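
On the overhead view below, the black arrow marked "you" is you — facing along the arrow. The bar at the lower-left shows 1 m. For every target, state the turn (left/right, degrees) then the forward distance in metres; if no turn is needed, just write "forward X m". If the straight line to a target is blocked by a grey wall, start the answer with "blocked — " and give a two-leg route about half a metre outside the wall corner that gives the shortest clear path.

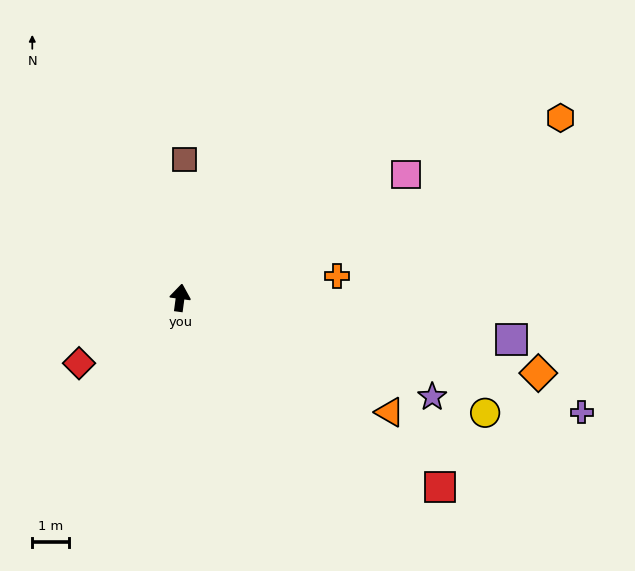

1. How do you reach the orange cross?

turn right 74°, forward 4.3 m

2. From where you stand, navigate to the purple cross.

turn right 98°, forward 11.5 m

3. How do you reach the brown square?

turn left 6°, forward 3.8 m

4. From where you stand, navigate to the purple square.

turn right 90°, forward 9.2 m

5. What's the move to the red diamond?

turn left 131°, forward 3.3 m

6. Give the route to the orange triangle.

turn right 111°, forward 6.6 m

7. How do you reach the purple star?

turn right 104°, forward 7.4 m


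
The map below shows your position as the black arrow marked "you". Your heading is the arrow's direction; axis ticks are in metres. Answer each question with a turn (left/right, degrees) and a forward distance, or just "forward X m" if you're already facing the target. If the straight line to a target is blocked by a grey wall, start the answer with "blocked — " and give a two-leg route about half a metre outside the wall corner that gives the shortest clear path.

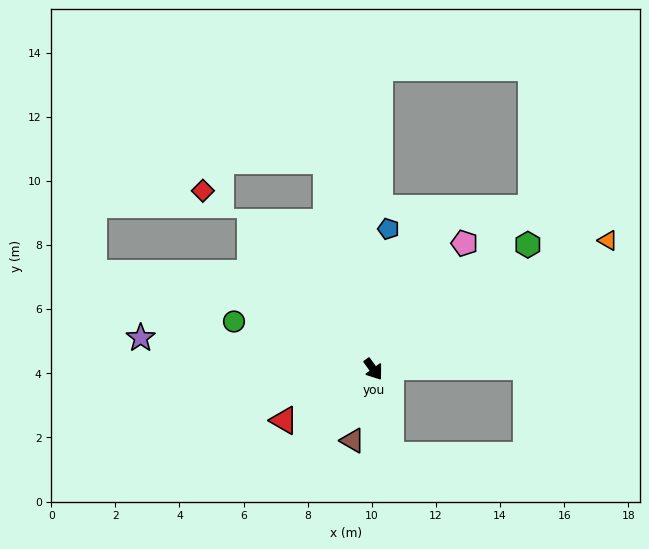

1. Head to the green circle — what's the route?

turn right 145°, forward 4.6 m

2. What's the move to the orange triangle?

turn left 83°, forward 8.3 m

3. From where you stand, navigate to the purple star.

turn right 134°, forward 7.3 m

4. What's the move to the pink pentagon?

turn left 108°, forward 4.8 m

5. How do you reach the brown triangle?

turn right 52°, forward 2.3 m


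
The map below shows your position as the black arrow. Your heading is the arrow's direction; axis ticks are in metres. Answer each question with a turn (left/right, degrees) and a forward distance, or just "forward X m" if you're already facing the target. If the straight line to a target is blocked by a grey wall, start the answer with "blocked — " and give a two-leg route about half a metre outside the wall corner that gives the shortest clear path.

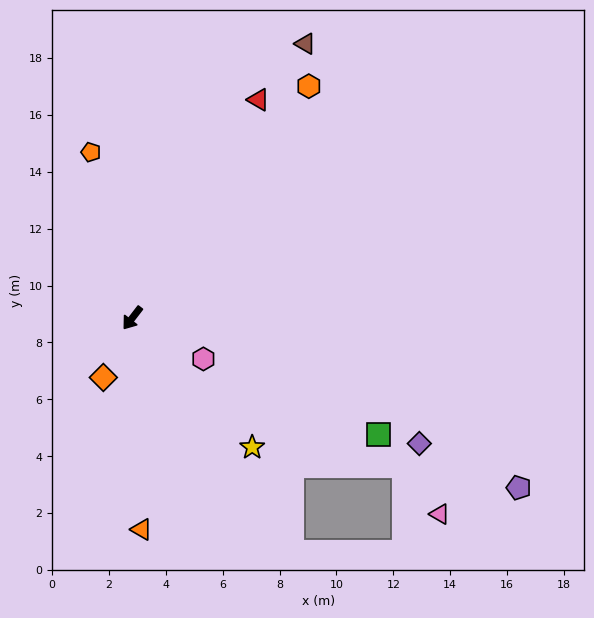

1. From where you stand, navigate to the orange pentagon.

turn right 128°, forward 6.0 m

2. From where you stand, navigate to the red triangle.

turn right 172°, forward 8.9 m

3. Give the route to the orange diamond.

turn left 12°, forward 2.3 m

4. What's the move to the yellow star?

turn left 80°, forward 6.2 m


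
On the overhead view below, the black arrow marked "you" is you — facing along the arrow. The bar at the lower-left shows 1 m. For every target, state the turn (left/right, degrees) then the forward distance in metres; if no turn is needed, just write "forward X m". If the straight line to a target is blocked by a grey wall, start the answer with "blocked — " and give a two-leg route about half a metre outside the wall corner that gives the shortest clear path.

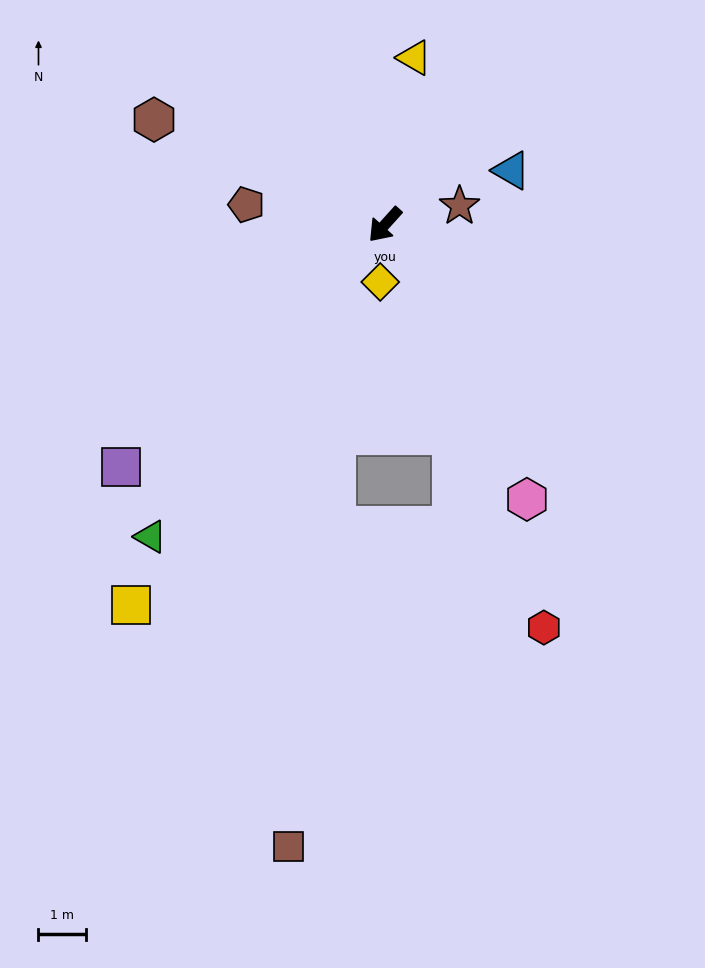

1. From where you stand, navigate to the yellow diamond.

turn left 37°, forward 1.2 m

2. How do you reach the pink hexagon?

turn left 69°, forward 6.5 m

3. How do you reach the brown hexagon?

turn right 72°, forward 5.3 m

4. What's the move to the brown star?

turn left 146°, forward 1.6 m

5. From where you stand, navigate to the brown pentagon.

turn right 56°, forward 2.9 m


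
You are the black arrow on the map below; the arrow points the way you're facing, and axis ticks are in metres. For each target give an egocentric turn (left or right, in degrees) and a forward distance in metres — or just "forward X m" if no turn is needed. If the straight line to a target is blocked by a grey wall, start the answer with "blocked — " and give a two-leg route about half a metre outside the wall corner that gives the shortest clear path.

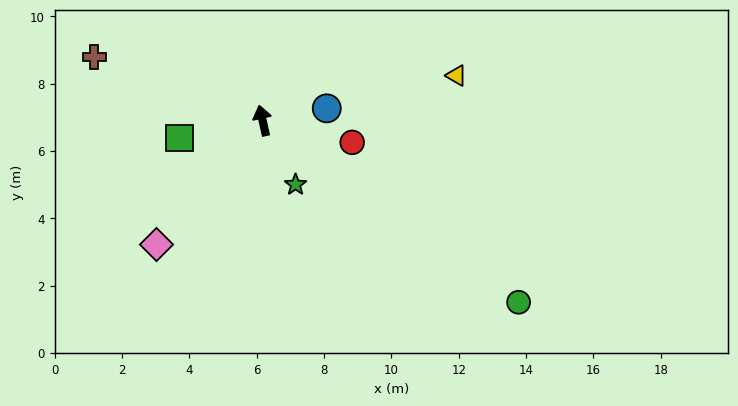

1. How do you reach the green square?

turn left 89°, forward 2.5 m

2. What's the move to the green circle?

turn right 138°, forward 9.3 m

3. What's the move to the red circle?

turn right 116°, forward 2.7 m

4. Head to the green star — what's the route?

turn right 165°, forward 2.1 m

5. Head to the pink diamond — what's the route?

turn left 127°, forward 4.8 m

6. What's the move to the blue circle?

turn right 92°, forward 1.9 m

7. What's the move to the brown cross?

turn left 57°, forward 5.3 m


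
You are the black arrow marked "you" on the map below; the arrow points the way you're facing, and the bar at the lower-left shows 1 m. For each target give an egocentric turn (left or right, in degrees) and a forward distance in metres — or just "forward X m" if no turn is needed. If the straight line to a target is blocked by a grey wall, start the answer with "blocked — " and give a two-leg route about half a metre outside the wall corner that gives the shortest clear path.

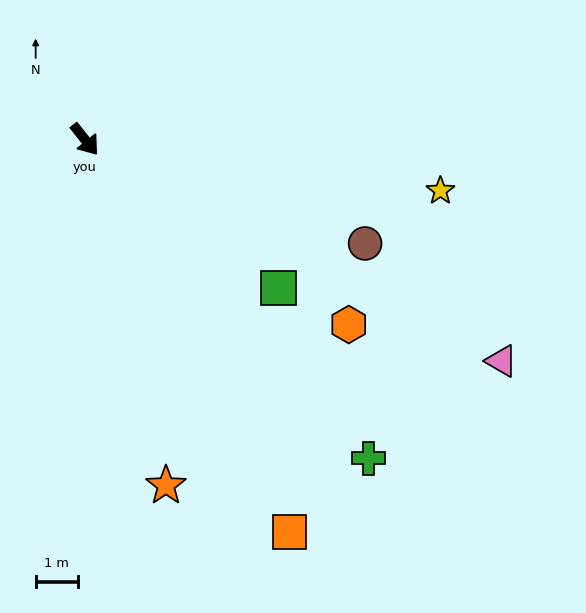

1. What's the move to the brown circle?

turn left 31°, forward 7.1 m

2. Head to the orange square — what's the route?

turn right 11°, forward 10.5 m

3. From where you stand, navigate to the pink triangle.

turn left 24°, forward 11.1 m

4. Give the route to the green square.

turn left 14°, forward 5.8 m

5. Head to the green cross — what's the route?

turn left 3°, forward 10.1 m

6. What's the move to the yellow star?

turn left 43°, forward 8.5 m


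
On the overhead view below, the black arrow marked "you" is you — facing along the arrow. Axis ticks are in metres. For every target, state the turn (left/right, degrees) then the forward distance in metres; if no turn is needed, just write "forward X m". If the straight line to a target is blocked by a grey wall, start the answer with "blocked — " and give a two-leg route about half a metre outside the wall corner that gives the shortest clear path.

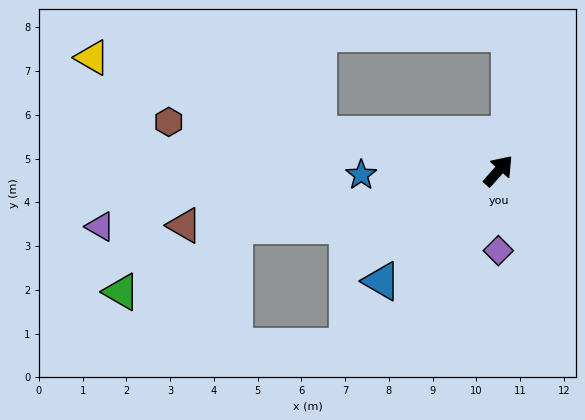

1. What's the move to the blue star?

turn left 133°, forward 3.1 m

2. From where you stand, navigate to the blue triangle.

turn left 175°, forward 3.7 m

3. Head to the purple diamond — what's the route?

turn right 138°, forward 1.8 m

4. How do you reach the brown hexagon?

turn left 123°, forward 7.6 m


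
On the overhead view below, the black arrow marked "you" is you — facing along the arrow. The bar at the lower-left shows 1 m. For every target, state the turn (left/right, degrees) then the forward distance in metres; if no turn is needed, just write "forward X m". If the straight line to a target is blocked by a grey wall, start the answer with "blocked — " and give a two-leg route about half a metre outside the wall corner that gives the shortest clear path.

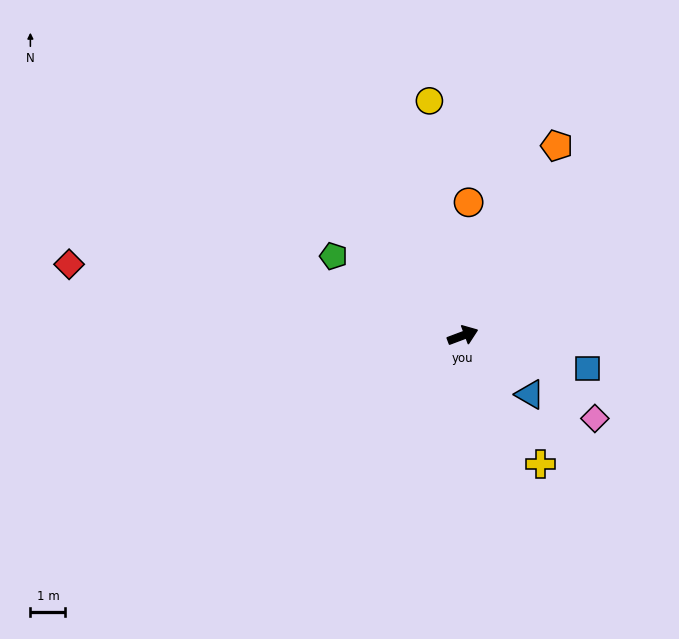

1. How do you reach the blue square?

turn right 35°, forward 3.7 m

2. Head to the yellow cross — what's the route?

turn right 79°, forward 4.3 m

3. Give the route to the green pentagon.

turn left 128°, forward 4.3 m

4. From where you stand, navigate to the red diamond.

turn left 149°, forward 11.4 m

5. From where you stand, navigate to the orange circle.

turn left 67°, forward 3.8 m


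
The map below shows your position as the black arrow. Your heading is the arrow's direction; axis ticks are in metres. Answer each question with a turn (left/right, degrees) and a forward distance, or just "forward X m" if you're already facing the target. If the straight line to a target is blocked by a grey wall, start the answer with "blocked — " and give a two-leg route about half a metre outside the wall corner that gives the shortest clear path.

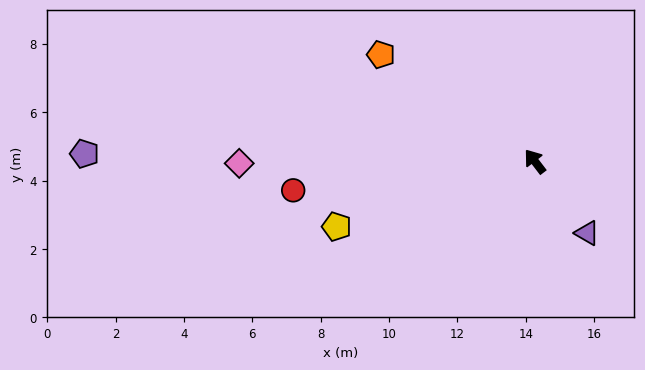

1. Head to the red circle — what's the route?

turn left 59°, forward 7.1 m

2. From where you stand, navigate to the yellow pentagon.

turn left 71°, forward 6.1 m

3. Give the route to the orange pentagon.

turn left 18°, forward 5.5 m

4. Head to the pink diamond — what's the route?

turn left 53°, forward 8.6 m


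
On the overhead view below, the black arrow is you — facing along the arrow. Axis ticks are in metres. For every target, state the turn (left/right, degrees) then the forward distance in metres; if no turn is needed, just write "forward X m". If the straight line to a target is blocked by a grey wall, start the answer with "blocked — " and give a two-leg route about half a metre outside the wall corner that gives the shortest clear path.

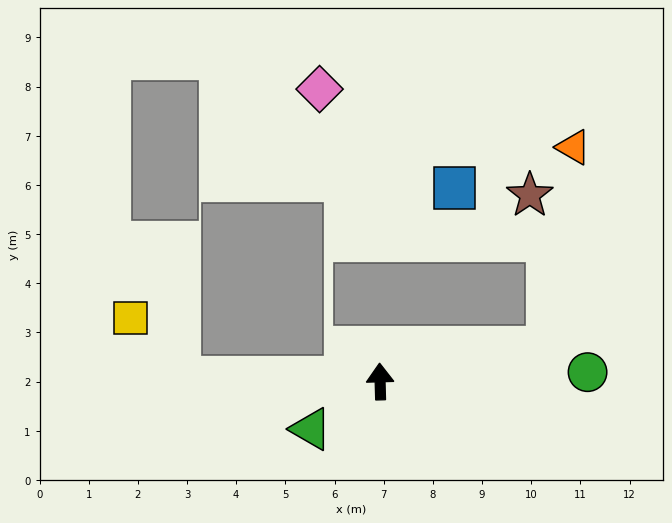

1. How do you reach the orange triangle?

blocked — turn right 80°, forward 3.5 m, then turn left 71°, forward 4.1 m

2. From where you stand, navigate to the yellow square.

blocked — turn left 87°, forward 4.1 m, then turn right 49°, forward 1.6 m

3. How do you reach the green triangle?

turn left 123°, forward 1.7 m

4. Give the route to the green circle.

turn right 89°, forward 4.2 m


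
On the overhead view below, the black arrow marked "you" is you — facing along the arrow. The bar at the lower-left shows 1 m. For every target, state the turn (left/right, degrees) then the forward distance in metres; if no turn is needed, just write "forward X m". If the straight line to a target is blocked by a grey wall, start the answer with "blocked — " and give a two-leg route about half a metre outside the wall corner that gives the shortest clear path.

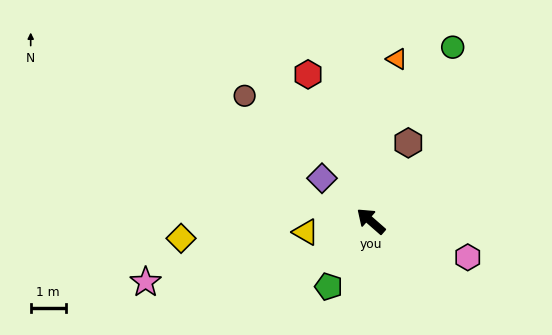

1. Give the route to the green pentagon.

turn left 98°, forward 2.2 m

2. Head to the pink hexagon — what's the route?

turn right 159°, forward 3.0 m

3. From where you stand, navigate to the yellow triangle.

turn left 51°, forward 1.9 m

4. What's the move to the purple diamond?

forward 1.9 m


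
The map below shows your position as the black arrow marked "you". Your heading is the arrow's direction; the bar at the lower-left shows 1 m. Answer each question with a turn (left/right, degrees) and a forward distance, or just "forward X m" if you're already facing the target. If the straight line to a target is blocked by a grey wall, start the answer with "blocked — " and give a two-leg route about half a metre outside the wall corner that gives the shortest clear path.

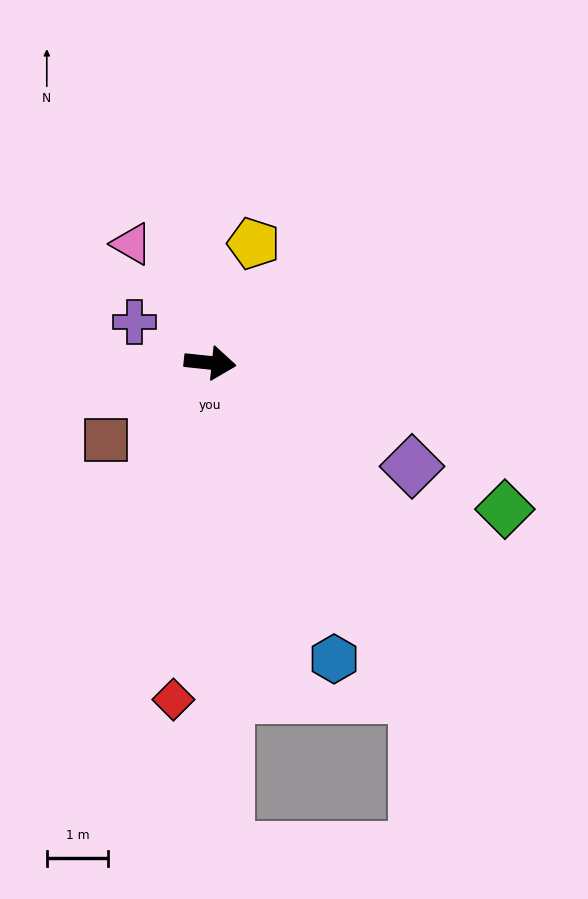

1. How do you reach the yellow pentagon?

turn left 76°, forward 2.1 m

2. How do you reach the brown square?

turn right 137°, forward 2.1 m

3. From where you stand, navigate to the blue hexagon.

turn right 61°, forward 5.2 m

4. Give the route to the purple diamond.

turn right 21°, forward 3.7 m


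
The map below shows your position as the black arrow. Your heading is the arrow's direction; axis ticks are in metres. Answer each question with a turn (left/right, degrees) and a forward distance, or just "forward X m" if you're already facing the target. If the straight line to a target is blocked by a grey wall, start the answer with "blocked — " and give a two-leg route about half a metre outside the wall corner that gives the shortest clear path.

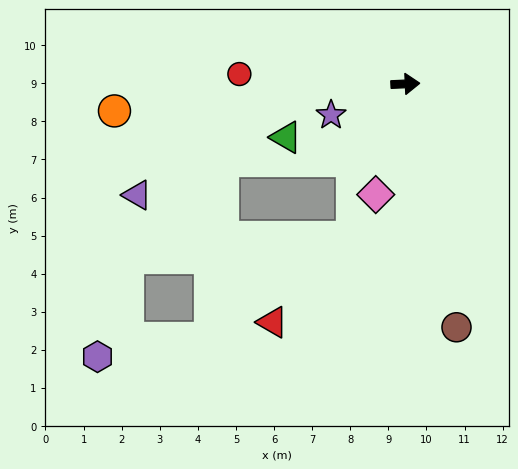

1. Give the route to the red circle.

turn left 174°, forward 4.4 m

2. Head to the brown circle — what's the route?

turn right 81°, forward 6.5 m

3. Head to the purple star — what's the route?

turn right 160°, forward 2.1 m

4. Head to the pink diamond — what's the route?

turn right 108°, forward 3.0 m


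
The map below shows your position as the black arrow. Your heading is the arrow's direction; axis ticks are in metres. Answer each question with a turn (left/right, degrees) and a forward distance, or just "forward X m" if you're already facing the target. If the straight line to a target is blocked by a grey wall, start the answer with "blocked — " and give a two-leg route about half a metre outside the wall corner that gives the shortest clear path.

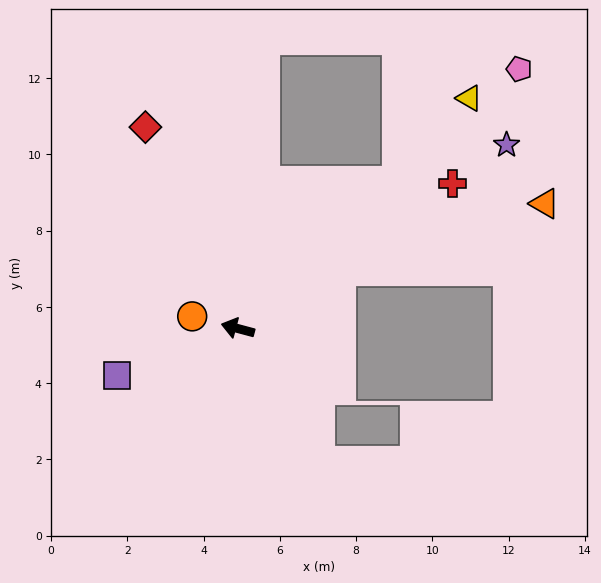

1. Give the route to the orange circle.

forward 1.2 m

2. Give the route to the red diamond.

turn right 50°, forward 5.8 m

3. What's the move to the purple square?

turn left 36°, forward 3.4 m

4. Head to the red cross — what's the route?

turn right 131°, forward 6.8 m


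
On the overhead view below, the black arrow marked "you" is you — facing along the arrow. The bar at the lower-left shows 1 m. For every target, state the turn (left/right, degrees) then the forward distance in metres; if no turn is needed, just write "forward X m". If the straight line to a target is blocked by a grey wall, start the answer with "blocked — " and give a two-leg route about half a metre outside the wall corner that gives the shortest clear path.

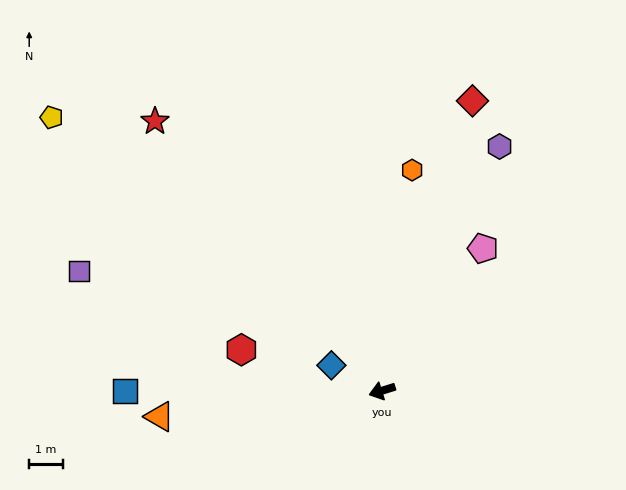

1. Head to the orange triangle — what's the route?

turn right 11°, forward 6.6 m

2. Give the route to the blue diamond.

turn right 44°, forward 1.7 m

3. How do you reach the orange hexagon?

turn right 115°, forward 6.6 m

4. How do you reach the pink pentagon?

turn right 143°, forward 5.2 m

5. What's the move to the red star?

turn right 67°, forward 10.4 m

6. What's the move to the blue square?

turn right 17°, forward 7.6 m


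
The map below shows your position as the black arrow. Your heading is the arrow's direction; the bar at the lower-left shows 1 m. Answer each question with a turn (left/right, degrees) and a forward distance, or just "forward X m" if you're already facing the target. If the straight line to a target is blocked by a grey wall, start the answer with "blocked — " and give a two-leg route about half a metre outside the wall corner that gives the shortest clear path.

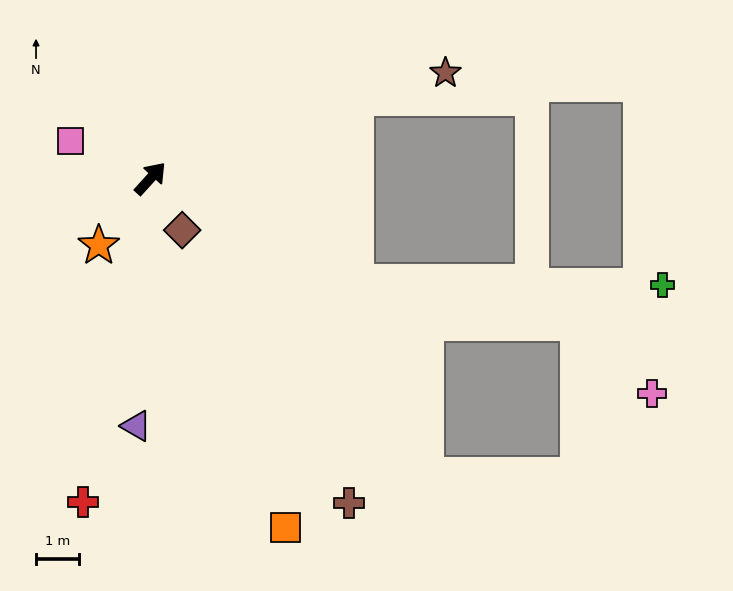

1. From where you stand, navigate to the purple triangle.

turn right 141°, forward 5.8 m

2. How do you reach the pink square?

turn left 107°, forward 2.1 m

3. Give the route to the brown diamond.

turn right 106°, forward 1.4 m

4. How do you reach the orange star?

turn right 175°, forward 2.0 m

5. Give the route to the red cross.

turn right 150°, forward 7.8 m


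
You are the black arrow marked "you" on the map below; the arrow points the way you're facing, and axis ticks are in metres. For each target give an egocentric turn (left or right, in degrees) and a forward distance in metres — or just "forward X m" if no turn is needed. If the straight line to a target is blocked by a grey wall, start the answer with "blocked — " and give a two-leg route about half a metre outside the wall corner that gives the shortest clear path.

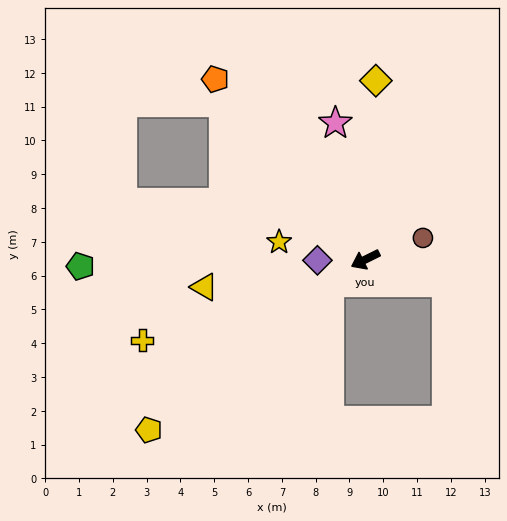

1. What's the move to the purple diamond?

turn right 25°, forward 1.4 m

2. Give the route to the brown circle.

turn left 174°, forward 1.8 m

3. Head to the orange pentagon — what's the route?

turn right 77°, forward 6.9 m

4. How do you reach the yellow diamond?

turn right 120°, forward 5.3 m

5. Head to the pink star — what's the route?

turn right 104°, forward 4.1 m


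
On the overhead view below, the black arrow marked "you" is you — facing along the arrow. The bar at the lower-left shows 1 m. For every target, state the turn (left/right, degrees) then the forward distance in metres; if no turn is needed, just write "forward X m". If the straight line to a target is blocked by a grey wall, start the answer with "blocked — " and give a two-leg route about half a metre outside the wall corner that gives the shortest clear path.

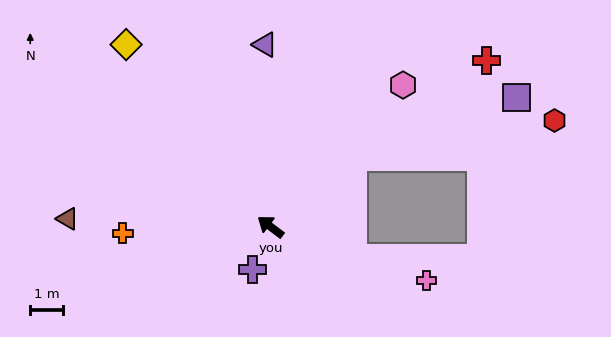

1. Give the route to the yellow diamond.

turn right 15°, forward 7.1 m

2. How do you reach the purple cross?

turn left 104°, forward 1.4 m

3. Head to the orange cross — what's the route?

turn left 40°, forward 4.5 m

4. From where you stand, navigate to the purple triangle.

turn right 51°, forward 5.6 m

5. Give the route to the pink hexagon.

turn right 96°, forward 5.9 m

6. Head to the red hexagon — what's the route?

blocked — turn right 103°, forward 3.3 m, then turn right 30°, forward 6.2 m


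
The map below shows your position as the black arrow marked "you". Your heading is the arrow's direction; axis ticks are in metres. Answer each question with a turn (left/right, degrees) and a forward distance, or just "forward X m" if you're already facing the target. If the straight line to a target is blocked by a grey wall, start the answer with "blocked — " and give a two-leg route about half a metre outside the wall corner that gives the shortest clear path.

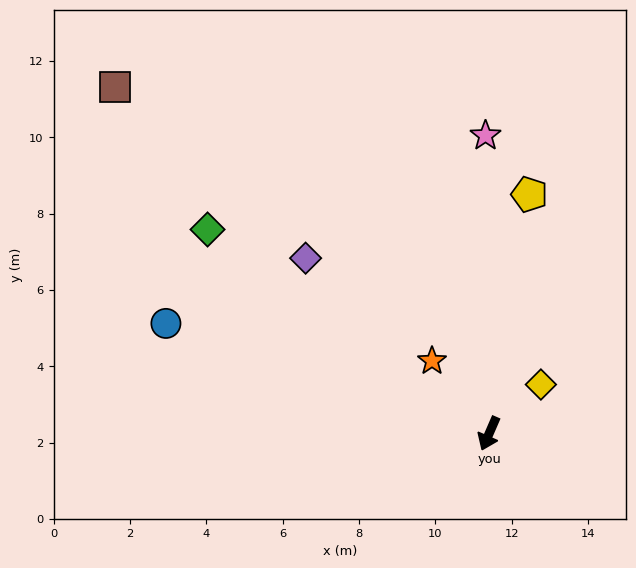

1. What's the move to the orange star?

turn right 118°, forward 2.4 m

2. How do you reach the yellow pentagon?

turn right 166°, forward 6.4 m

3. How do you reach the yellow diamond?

turn left 157°, forward 1.9 m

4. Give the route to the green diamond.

turn right 102°, forward 9.1 m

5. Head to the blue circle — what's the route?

turn right 85°, forward 8.9 m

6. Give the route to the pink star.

turn right 156°, forward 7.8 m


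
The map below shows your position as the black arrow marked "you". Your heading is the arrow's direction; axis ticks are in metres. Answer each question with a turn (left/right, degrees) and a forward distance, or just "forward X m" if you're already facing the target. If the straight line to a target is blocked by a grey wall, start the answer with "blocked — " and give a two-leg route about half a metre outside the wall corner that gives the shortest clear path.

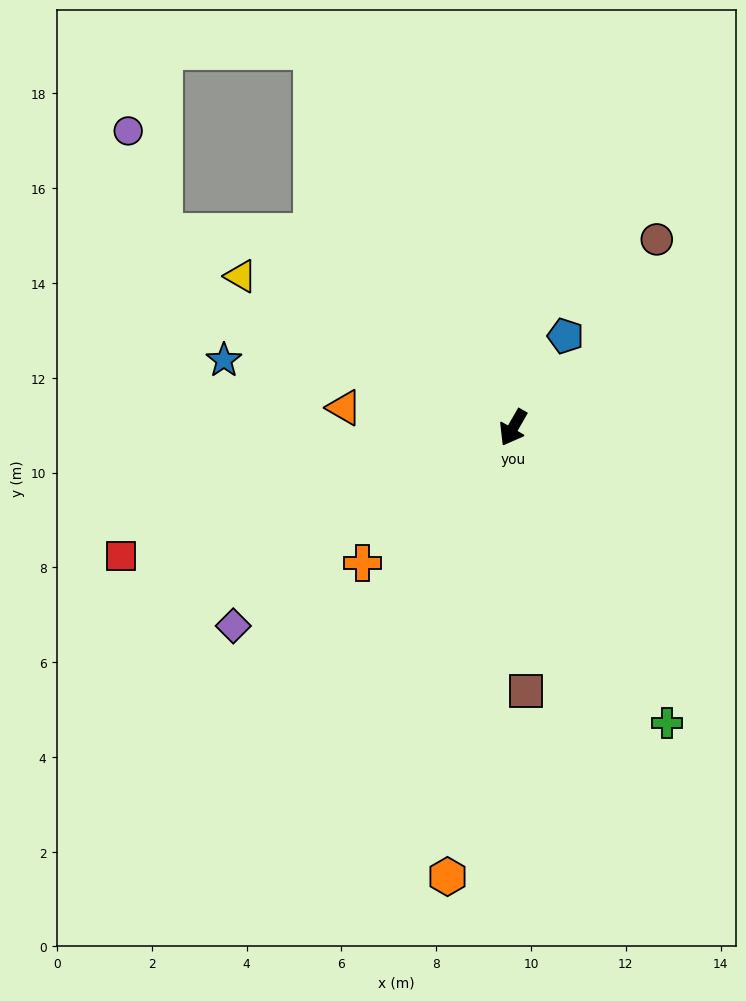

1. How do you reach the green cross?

turn left 57°, forward 7.0 m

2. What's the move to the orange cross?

turn right 18°, forward 4.3 m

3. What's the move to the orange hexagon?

turn left 22°, forward 9.6 m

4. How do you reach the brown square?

turn left 33°, forward 5.6 m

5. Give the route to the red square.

turn right 42°, forward 8.7 m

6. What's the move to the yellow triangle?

turn right 89°, forward 6.6 m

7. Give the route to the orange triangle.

turn right 67°, forward 3.6 m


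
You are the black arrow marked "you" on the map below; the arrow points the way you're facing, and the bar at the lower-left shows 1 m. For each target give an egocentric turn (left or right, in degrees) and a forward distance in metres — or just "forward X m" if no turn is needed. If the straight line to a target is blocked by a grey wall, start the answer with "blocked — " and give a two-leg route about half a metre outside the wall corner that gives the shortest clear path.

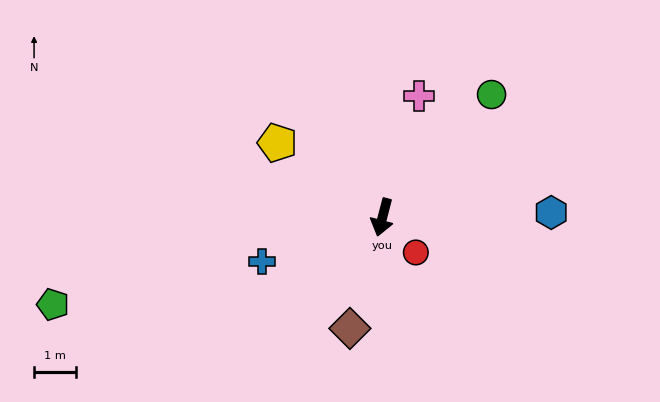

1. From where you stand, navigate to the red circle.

turn left 58°, forward 1.2 m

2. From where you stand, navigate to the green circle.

turn left 153°, forward 4.0 m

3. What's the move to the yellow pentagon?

turn right 111°, forward 3.1 m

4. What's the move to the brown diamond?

forward 2.8 m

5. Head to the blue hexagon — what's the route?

turn left 106°, forward 4.1 m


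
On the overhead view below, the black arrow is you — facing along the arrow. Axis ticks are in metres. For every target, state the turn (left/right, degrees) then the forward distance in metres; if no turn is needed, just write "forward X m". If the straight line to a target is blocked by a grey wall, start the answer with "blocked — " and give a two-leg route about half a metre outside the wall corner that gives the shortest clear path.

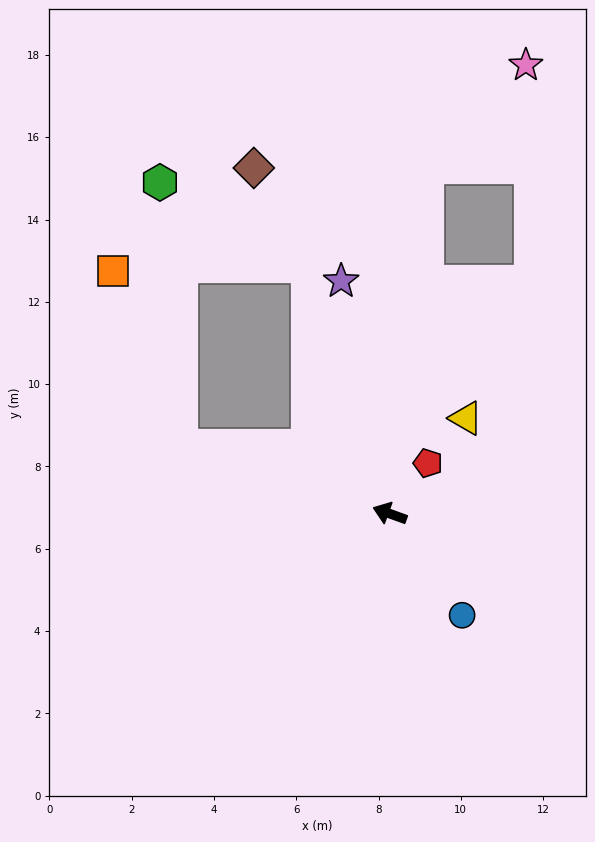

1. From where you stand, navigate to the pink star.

blocked — turn right 76°, forward 8.5 m, then turn right 39°, forward 3.5 m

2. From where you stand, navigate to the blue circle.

turn left 145°, forward 3.0 m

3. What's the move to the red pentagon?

turn right 107°, forward 1.5 m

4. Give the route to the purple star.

turn right 58°, forward 5.8 m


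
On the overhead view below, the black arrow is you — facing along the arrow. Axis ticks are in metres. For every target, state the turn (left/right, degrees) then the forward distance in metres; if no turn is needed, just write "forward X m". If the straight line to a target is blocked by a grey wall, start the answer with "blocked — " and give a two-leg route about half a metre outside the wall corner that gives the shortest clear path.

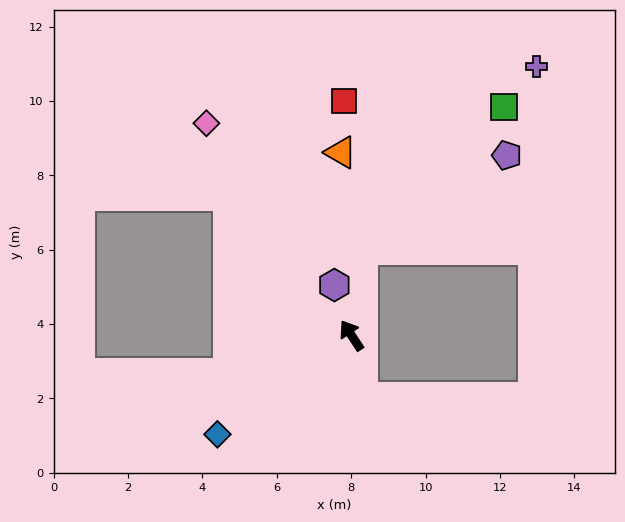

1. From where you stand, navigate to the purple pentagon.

blocked — turn right 41°, forward 2.3 m, then turn right 49°, forward 4.6 m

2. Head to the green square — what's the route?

blocked — turn right 41°, forward 2.3 m, then turn right 37°, forward 5.4 m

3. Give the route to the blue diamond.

turn left 93°, forward 4.5 m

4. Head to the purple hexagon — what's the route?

turn right 15°, forward 1.4 m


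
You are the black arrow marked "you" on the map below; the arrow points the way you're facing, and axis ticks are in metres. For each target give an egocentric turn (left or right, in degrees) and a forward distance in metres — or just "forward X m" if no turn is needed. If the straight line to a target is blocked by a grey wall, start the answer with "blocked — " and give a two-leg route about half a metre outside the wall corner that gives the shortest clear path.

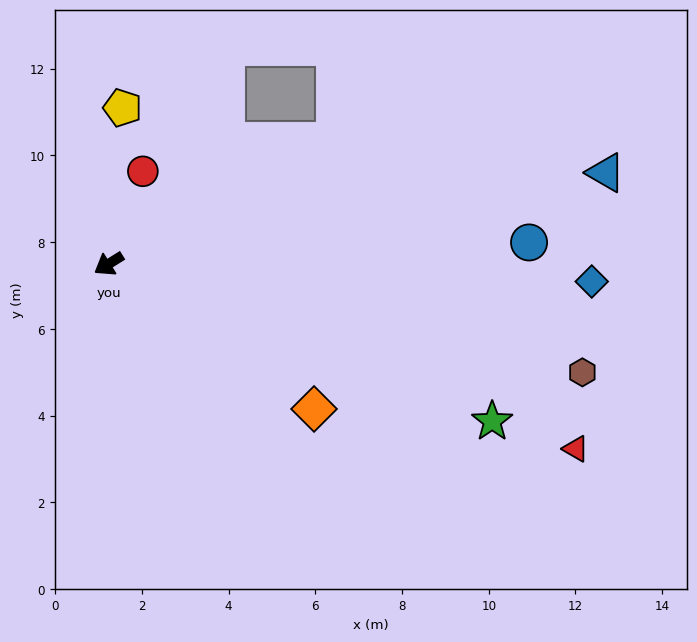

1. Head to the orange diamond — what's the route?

turn left 113°, forward 5.8 m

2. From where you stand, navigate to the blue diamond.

turn left 146°, forward 11.1 m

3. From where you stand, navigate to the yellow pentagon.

turn right 127°, forward 3.6 m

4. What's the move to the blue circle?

turn left 151°, forward 9.7 m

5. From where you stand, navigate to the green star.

turn left 126°, forward 9.6 m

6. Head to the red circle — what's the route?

turn right 142°, forward 2.3 m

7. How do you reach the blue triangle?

turn left 158°, forward 11.7 m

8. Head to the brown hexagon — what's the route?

turn left 135°, forward 11.2 m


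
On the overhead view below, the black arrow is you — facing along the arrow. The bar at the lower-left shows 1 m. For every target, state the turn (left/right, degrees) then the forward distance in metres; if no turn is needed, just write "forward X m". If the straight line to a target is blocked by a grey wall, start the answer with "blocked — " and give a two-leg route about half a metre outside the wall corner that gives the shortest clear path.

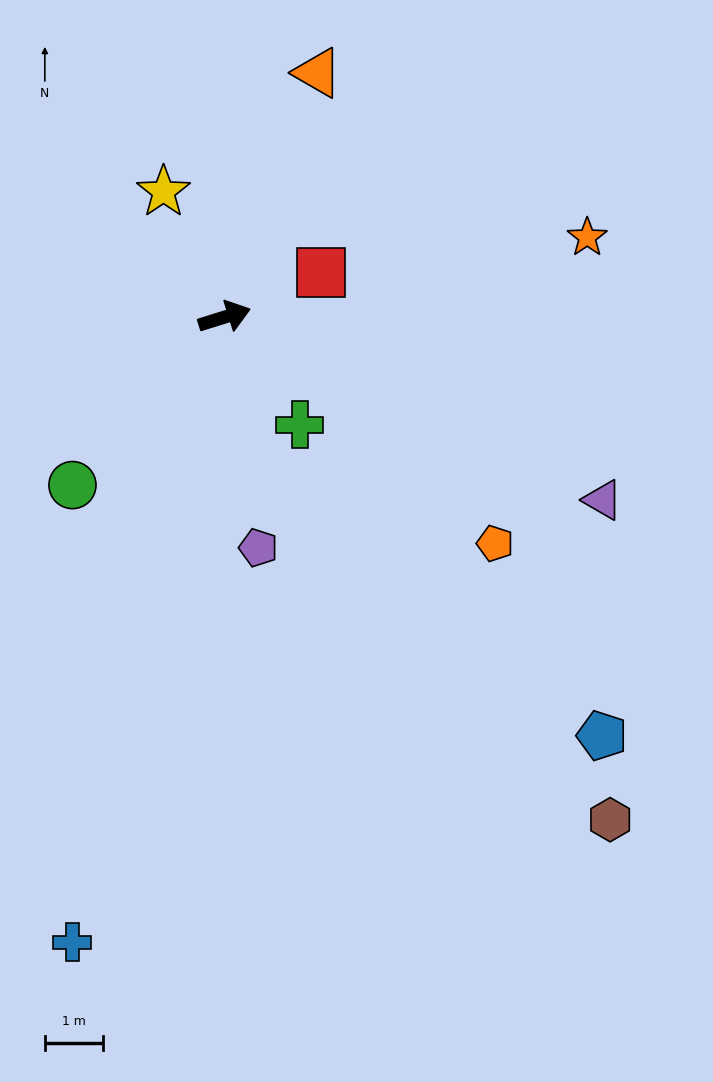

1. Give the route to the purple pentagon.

turn right 99°, forward 4.0 m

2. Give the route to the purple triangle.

turn right 43°, forward 7.2 m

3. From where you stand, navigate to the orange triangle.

turn left 52°, forward 4.5 m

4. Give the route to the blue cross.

turn right 121°, forward 11.0 m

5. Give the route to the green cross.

turn right 72°, forward 2.3 m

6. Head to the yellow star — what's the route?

turn left 99°, forward 2.4 m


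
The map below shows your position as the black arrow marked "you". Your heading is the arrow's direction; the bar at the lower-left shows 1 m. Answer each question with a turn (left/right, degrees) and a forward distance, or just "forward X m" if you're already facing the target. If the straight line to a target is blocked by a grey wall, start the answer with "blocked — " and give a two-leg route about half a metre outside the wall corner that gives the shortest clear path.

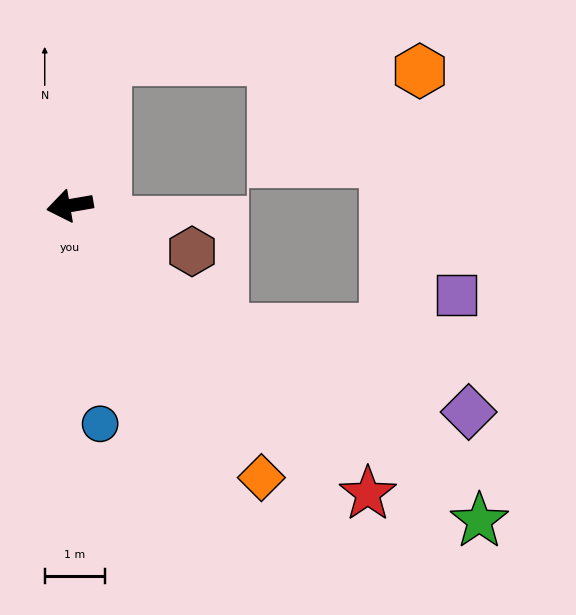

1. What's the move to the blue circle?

turn left 88°, forward 3.7 m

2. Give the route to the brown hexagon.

turn left 150°, forward 2.2 m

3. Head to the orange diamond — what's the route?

turn left 115°, forward 5.6 m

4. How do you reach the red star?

turn left 126°, forward 6.9 m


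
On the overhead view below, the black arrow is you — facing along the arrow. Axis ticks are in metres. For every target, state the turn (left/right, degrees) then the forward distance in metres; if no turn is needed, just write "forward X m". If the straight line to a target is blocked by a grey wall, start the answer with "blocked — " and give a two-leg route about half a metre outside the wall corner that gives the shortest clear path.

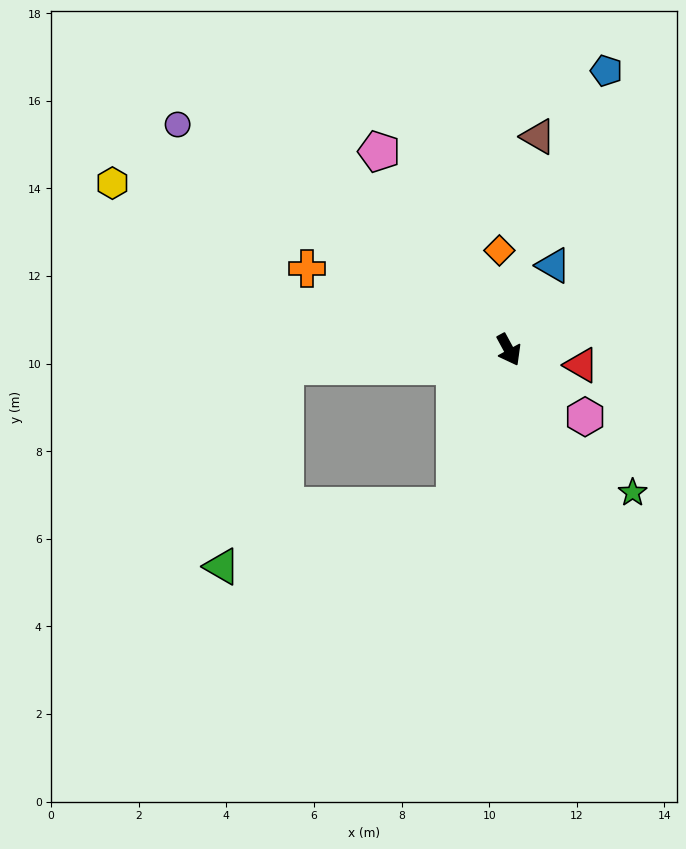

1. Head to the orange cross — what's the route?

turn right 140°, forward 5.0 m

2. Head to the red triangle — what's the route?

turn left 50°, forward 1.7 m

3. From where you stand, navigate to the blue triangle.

turn left 124°, forward 2.2 m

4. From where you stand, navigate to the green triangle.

blocked — turn right 48°, forward 3.8 m, then turn right 56°, forward 5.5 m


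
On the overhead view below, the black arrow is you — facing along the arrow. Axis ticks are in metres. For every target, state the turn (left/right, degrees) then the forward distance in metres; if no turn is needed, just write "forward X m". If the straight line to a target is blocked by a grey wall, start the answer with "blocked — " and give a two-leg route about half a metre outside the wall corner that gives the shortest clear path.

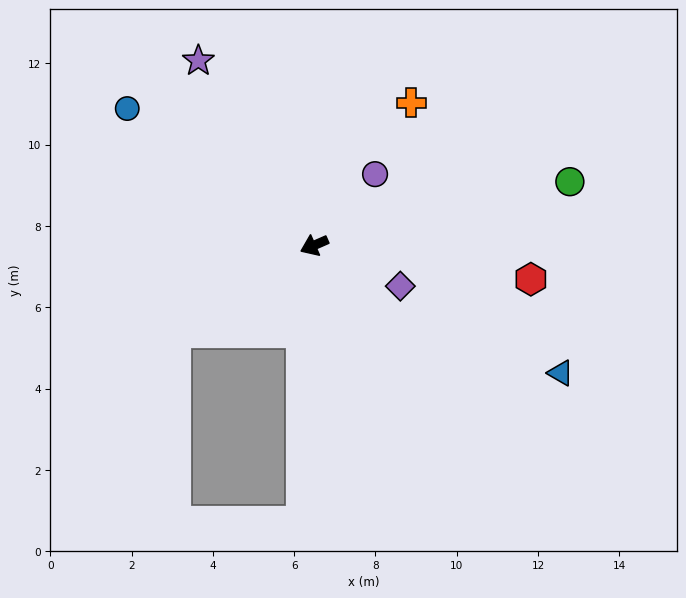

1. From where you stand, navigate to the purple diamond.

turn left 131°, forward 2.3 m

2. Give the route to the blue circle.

turn right 60°, forward 5.7 m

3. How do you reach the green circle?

turn left 170°, forward 6.5 m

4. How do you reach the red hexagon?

turn left 147°, forward 5.4 m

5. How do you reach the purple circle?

turn right 154°, forward 2.3 m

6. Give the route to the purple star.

turn right 82°, forward 5.4 m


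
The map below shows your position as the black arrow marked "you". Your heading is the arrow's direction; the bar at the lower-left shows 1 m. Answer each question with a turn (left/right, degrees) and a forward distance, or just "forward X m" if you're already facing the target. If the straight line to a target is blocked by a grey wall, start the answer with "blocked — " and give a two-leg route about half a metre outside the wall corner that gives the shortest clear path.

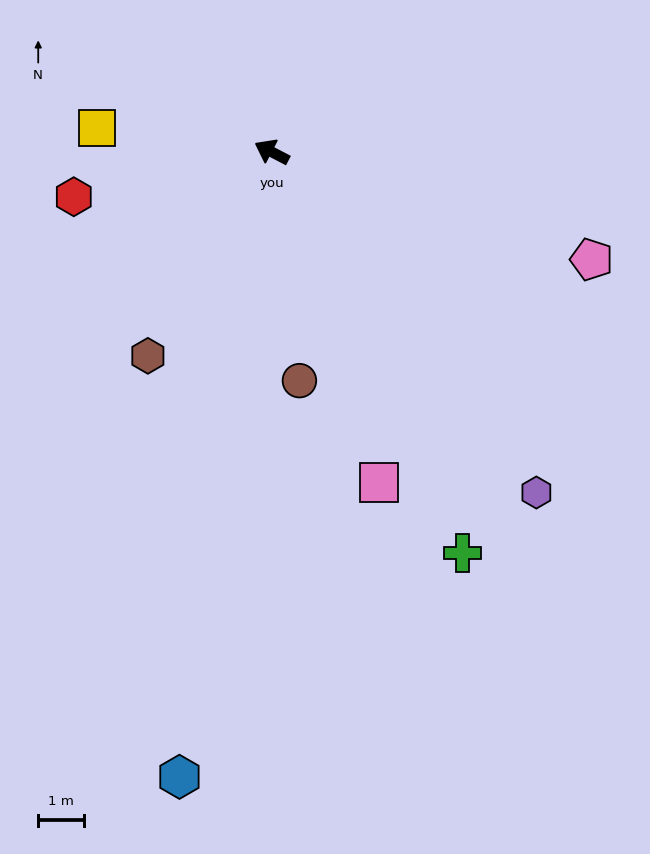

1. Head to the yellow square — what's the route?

turn left 20°, forward 3.9 m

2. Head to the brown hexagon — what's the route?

turn left 86°, forward 5.2 m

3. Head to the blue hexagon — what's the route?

turn left 109°, forward 13.8 m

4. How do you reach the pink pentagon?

turn right 171°, forward 7.4 m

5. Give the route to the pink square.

turn left 135°, forward 7.6 m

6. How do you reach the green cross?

turn left 143°, forward 9.7 m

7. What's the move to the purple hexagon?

turn left 155°, forward 9.4 m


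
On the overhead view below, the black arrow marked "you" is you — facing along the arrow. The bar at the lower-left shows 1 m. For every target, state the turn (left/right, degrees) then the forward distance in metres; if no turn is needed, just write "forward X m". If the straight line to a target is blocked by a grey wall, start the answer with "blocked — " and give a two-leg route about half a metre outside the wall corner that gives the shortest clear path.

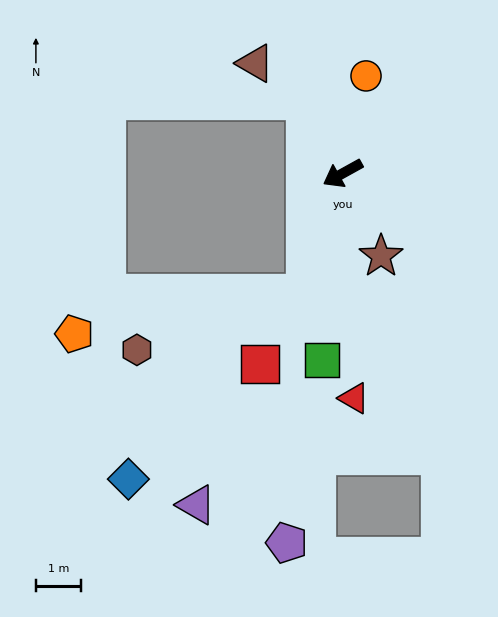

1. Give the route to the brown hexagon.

blocked — turn left 44°, forward 2.8 m, then turn right 54°, forward 3.9 m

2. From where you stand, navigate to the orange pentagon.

blocked — turn left 44°, forward 2.8 m, then turn right 63°, forward 5.2 m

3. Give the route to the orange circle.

turn right 132°, forward 2.2 m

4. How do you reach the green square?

turn left 55°, forward 4.2 m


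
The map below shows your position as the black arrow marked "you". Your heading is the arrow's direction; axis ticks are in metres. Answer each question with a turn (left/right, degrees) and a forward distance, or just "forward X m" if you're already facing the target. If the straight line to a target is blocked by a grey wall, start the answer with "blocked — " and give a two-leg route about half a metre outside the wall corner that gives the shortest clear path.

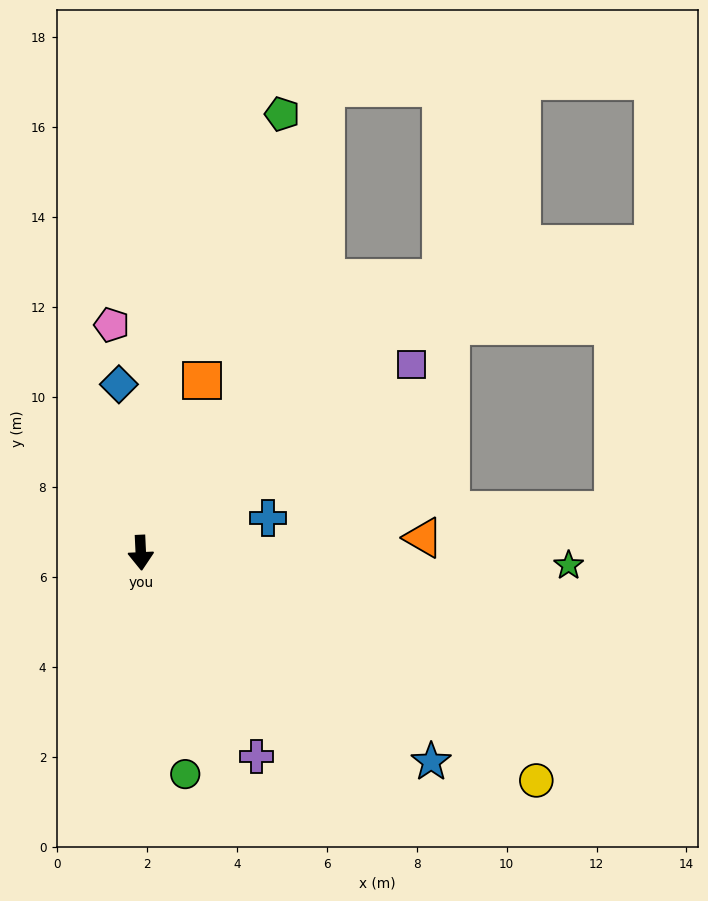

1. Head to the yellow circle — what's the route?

turn left 57°, forward 10.1 m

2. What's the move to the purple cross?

turn left 27°, forward 5.2 m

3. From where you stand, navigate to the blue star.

turn left 52°, forward 8.0 m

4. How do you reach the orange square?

turn left 158°, forward 4.1 m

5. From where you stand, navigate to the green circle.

turn left 9°, forward 5.0 m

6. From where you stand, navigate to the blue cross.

turn left 103°, forward 2.9 m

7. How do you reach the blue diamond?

turn right 175°, forward 3.8 m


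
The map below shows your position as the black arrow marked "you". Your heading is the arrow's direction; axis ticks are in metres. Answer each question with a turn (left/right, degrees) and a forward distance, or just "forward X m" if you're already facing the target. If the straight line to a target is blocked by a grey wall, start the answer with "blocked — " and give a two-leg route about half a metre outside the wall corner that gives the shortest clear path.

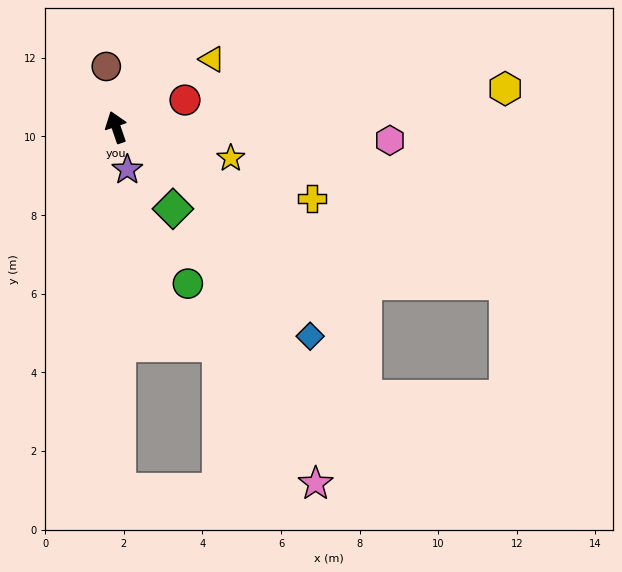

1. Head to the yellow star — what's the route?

turn right 124°, forward 3.0 m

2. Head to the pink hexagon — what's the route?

turn right 112°, forward 7.0 m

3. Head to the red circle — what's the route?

turn right 87°, forward 1.9 m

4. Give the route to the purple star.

turn left 176°, forward 1.1 m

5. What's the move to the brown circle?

turn right 10°, forward 1.6 m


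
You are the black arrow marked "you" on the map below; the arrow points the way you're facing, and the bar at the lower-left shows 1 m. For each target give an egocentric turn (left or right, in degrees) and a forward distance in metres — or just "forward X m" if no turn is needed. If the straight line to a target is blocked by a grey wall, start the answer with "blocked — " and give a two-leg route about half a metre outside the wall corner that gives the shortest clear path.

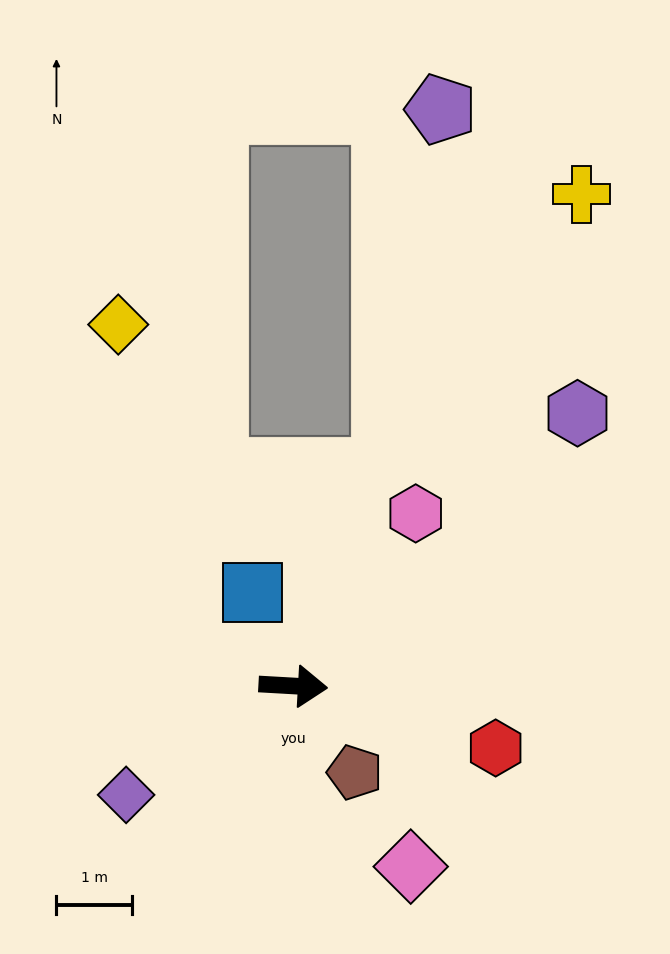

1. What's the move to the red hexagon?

turn right 14°, forward 2.8 m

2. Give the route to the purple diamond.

turn right 144°, forward 2.6 m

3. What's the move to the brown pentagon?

turn right 51°, forward 1.4 m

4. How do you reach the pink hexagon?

turn left 58°, forward 2.8 m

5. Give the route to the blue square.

turn left 117°, forward 1.3 m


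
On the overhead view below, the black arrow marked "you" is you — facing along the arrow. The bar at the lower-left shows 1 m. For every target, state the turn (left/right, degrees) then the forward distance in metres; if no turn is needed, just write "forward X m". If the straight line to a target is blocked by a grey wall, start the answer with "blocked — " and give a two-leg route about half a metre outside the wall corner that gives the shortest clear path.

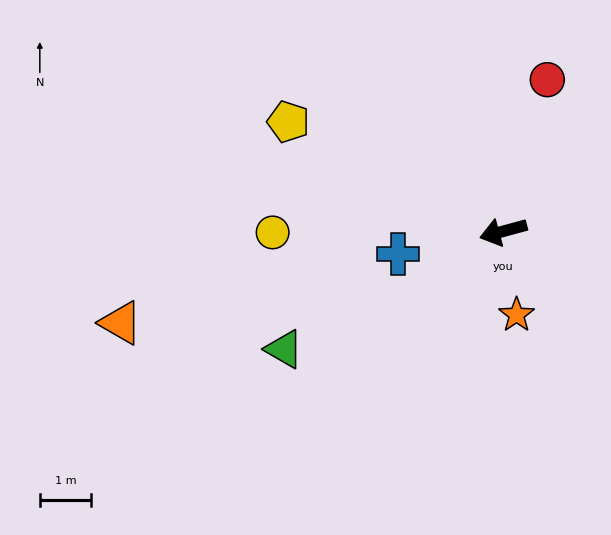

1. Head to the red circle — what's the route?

turn right 121°, forward 3.1 m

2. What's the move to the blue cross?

turn right 3°, forward 2.1 m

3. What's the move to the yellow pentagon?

turn right 42°, forward 4.7 m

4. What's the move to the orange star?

turn left 84°, forward 1.6 m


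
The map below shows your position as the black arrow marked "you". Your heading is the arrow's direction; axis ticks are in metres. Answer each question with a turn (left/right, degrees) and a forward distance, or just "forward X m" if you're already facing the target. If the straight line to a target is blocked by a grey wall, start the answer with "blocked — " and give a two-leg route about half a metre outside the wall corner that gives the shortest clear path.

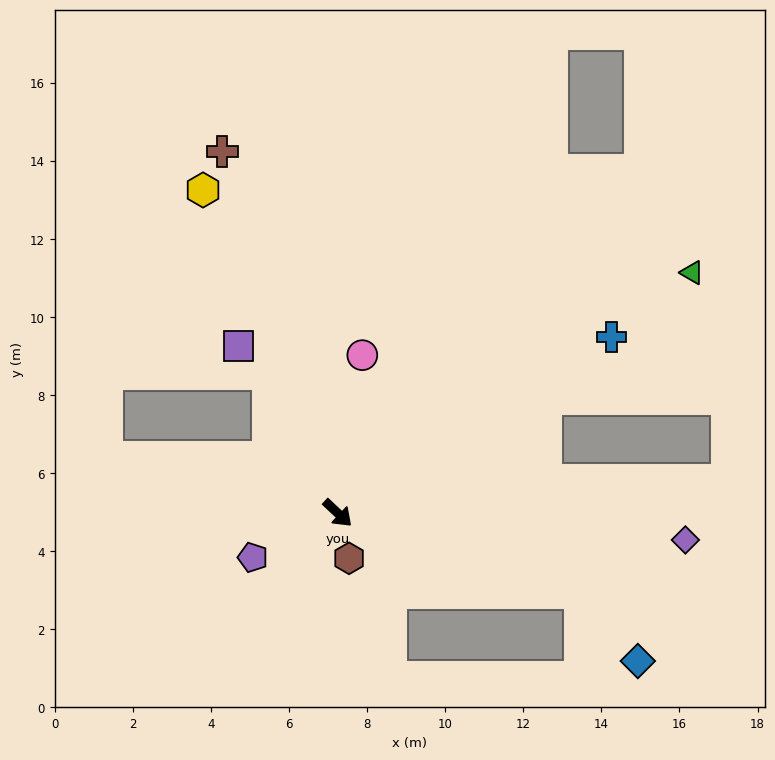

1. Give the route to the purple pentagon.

turn right 109°, forward 2.5 m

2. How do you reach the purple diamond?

turn left 39°, forward 8.9 m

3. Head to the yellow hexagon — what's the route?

turn left 156°, forward 9.0 m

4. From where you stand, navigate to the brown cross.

turn left 151°, forward 9.7 m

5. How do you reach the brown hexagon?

turn right 33°, forward 1.2 m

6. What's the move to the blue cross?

turn left 76°, forward 8.3 m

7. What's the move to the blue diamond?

blocked — turn left 25°, forward 6.5 m, then turn right 32°, forward 2.3 m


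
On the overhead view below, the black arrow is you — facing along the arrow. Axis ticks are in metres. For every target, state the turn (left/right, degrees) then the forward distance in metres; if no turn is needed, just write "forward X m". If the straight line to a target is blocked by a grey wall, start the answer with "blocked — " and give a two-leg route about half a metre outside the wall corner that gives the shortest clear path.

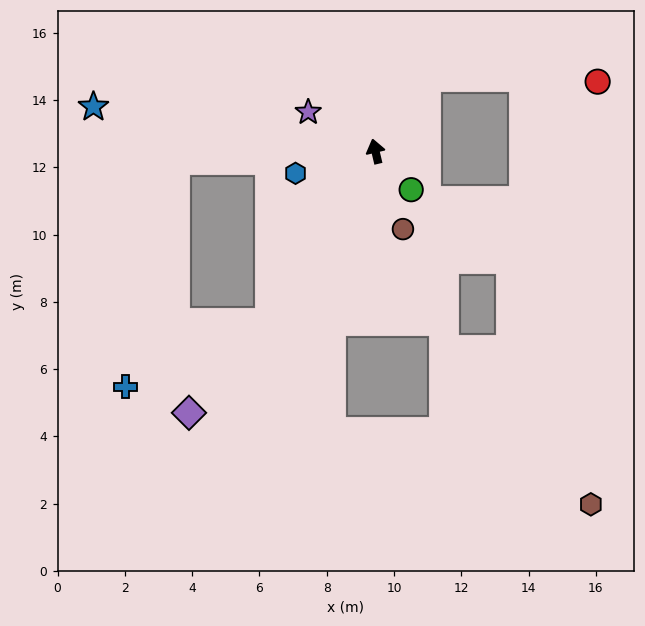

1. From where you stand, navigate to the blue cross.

blocked — turn left 135°, forward 6.0 m, then turn right 34°, forward 4.7 m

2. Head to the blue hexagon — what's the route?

turn left 92°, forward 2.5 m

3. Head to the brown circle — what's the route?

turn right 174°, forward 2.5 m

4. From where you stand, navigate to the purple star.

turn left 47°, forward 2.3 m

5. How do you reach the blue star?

turn left 68°, forward 8.5 m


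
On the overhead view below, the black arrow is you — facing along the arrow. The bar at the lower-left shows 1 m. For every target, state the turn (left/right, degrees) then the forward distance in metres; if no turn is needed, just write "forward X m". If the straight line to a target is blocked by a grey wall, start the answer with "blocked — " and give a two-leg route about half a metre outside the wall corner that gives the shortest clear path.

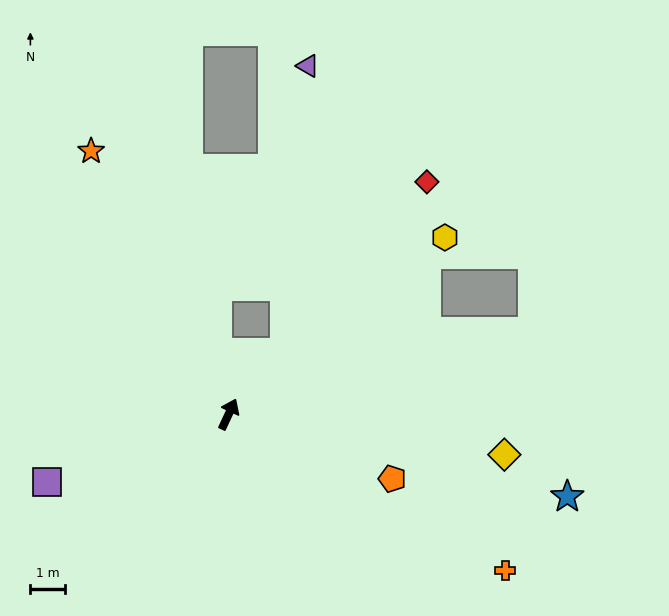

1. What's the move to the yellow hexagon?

turn right 26°, forward 8.2 m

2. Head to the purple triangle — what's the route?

blocked — turn right 18°, forward 2.4 m, then turn left 38°, forward 8.4 m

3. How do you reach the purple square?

turn left 136°, forward 5.7 m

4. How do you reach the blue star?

turn right 79°, forward 10.2 m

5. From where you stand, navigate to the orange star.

turn left 53°, forward 8.7 m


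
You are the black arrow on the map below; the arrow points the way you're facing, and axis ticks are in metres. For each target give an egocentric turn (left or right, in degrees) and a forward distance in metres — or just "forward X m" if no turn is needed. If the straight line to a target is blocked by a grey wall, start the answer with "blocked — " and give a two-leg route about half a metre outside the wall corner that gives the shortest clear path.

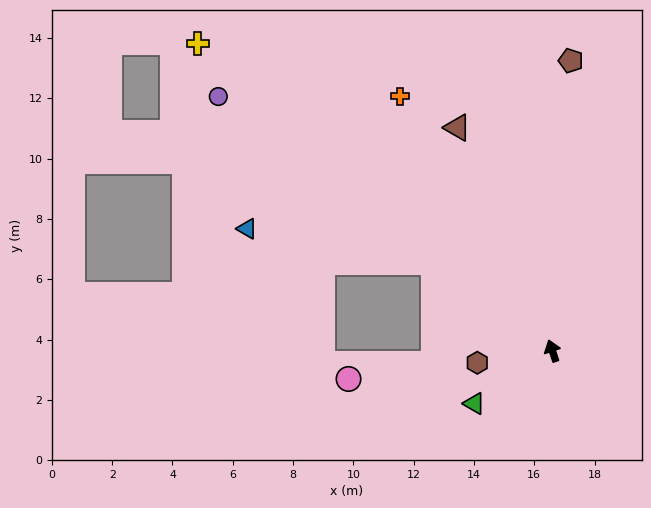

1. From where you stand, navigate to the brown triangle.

turn left 5°, forward 8.0 m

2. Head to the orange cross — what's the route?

turn left 12°, forward 9.8 m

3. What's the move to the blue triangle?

blocked — turn left 35°, forward 4.9 m, then turn left 26°, forward 6.3 m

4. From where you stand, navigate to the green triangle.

turn left 106°, forward 3.1 m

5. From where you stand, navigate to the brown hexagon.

turn left 81°, forward 2.5 m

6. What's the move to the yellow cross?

turn left 31°, forward 15.6 m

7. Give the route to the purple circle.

turn left 34°, forward 13.9 m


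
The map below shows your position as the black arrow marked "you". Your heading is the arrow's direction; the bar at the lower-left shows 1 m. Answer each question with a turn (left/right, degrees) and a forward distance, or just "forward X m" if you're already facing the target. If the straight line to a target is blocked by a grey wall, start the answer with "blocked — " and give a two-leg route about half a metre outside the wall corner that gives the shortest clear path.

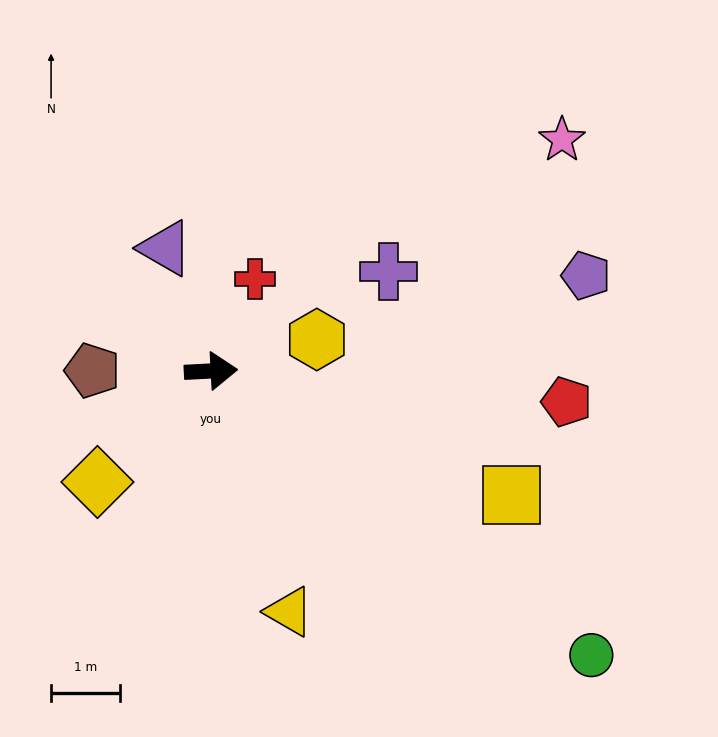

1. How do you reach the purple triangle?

turn left 107°, forward 1.9 m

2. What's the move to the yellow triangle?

turn right 75°, forward 3.7 m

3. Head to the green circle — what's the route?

turn right 40°, forward 6.9 m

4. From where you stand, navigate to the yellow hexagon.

turn left 14°, forward 1.6 m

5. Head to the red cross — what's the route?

turn left 61°, forward 1.5 m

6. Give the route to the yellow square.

turn right 25°, forward 4.7 m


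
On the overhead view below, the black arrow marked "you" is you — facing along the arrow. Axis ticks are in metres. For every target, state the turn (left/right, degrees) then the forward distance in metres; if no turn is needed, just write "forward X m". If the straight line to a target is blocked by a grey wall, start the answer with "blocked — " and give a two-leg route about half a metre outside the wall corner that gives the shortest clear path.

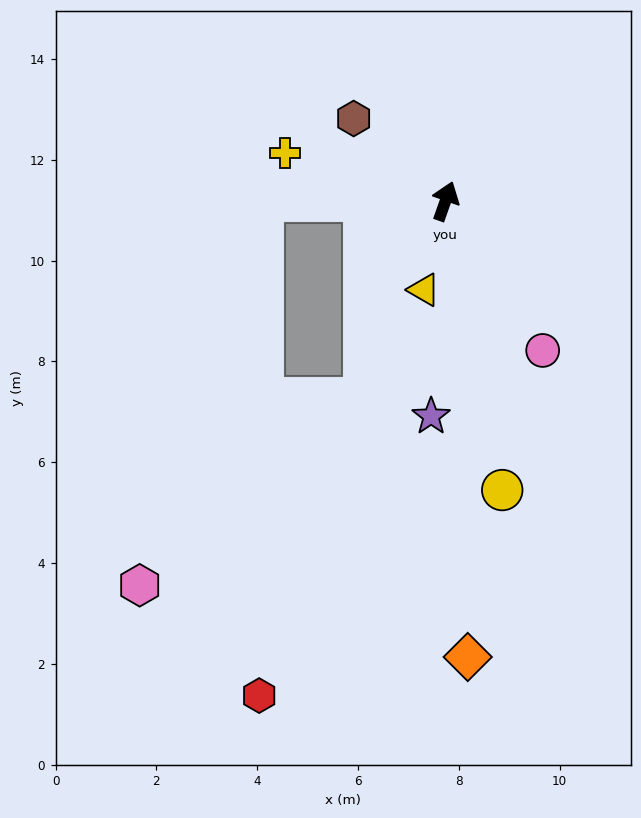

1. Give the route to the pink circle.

turn right 127°, forward 3.5 m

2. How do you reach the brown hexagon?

turn left 67°, forward 2.4 m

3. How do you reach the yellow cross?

turn left 93°, forward 3.3 m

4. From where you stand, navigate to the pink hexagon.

blocked — turn left 109°, forward 3.6 m, then turn left 73°, forward 8.0 m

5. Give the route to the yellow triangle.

turn right 174°, forward 1.8 m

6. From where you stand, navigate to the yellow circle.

turn right 149°, forward 5.8 m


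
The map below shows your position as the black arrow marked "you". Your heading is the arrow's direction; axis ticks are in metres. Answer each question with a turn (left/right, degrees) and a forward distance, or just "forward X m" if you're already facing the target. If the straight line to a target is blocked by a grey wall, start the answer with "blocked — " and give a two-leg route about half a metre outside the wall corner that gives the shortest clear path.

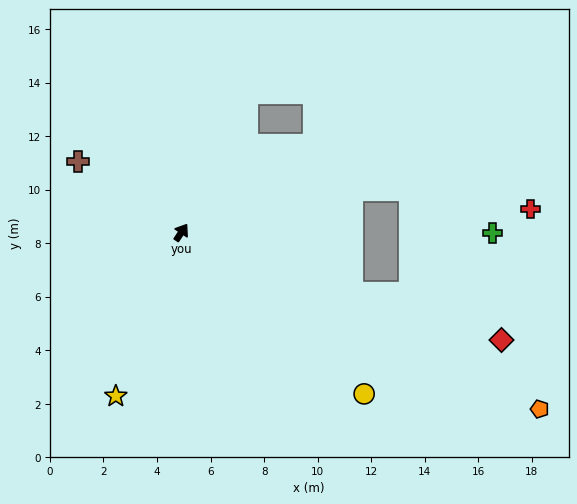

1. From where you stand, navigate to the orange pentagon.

turn right 83°, forward 14.9 m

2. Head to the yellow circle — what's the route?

turn right 98°, forward 9.1 m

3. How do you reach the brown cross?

turn left 89°, forward 4.7 m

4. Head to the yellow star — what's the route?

turn right 168°, forward 6.6 m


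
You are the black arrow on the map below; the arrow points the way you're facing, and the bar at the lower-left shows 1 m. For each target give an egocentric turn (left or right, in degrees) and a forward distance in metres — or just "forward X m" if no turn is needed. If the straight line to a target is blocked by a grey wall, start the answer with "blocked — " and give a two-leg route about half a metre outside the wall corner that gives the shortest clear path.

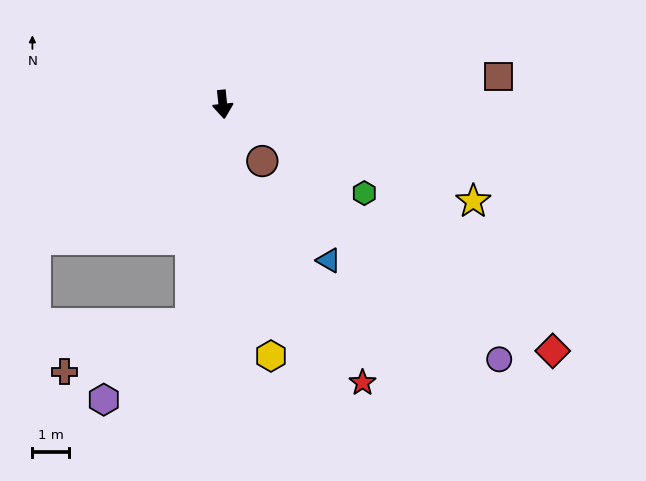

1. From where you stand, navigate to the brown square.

turn left 90°, forward 7.6 m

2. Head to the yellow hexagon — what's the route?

turn left 5°, forward 7.1 m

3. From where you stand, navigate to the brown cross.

blocked — turn right 14°, forward 6.1 m, then turn right 61°, forward 3.7 m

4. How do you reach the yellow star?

turn left 63°, forward 7.4 m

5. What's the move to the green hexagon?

turn left 52°, forward 4.6 m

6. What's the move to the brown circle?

turn left 29°, forward 1.9 m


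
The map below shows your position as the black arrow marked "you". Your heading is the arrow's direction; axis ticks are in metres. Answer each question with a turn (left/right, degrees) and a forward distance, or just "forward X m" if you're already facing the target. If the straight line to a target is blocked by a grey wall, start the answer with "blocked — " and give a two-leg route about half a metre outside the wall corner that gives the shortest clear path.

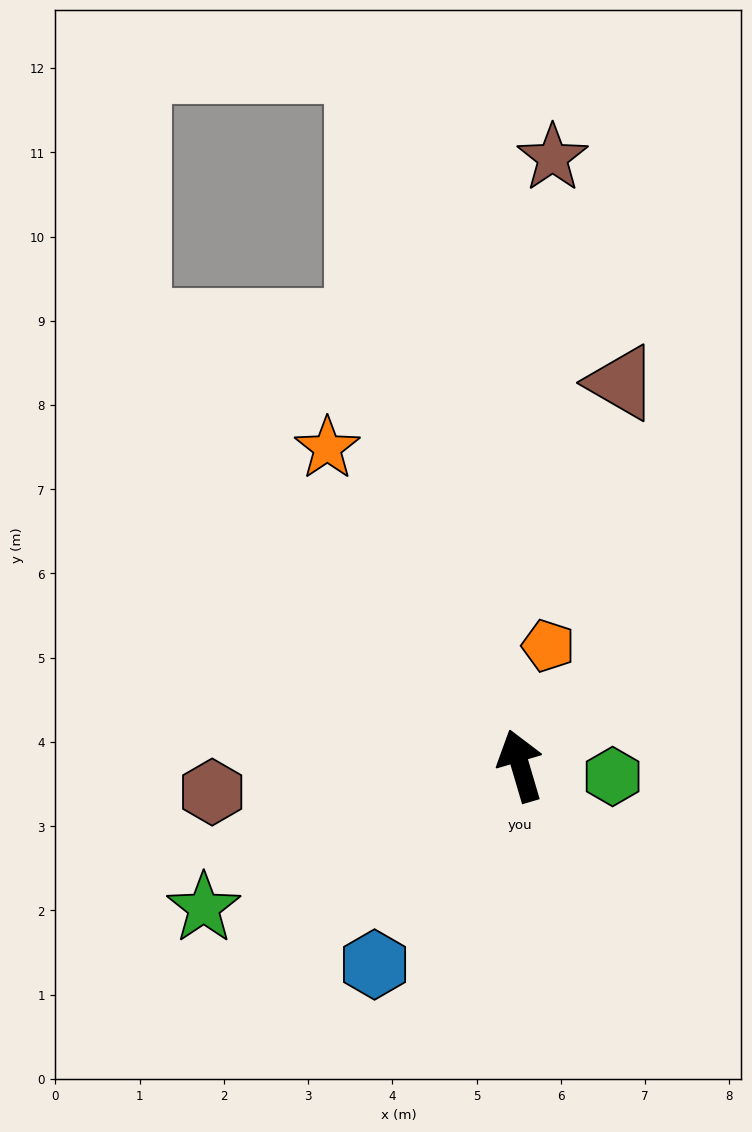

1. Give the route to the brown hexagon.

turn left 78°, forward 3.7 m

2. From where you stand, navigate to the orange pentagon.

turn right 30°, forward 1.5 m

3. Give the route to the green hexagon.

turn right 113°, forward 1.1 m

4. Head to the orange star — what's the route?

turn left 15°, forward 4.4 m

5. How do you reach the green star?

turn left 98°, forward 4.1 m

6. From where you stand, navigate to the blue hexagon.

turn left 127°, forward 2.9 m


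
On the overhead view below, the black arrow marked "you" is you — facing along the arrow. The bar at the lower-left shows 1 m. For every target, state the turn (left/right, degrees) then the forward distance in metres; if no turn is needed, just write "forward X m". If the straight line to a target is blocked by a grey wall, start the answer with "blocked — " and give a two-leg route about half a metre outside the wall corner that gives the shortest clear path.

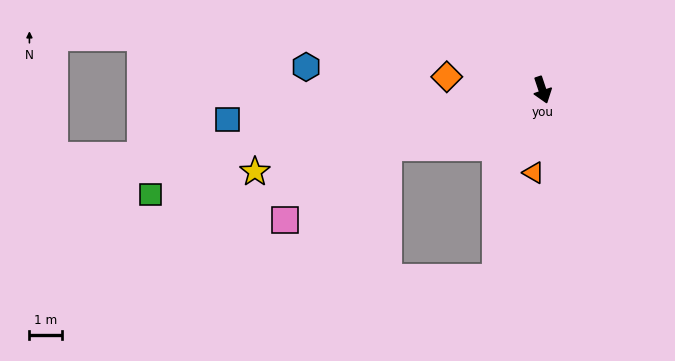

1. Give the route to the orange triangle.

turn right 25°, forward 2.5 m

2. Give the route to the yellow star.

turn right 93°, forward 9.1 m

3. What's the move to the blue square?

turn right 103°, forward 9.6 m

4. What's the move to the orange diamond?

turn right 116°, forward 2.9 m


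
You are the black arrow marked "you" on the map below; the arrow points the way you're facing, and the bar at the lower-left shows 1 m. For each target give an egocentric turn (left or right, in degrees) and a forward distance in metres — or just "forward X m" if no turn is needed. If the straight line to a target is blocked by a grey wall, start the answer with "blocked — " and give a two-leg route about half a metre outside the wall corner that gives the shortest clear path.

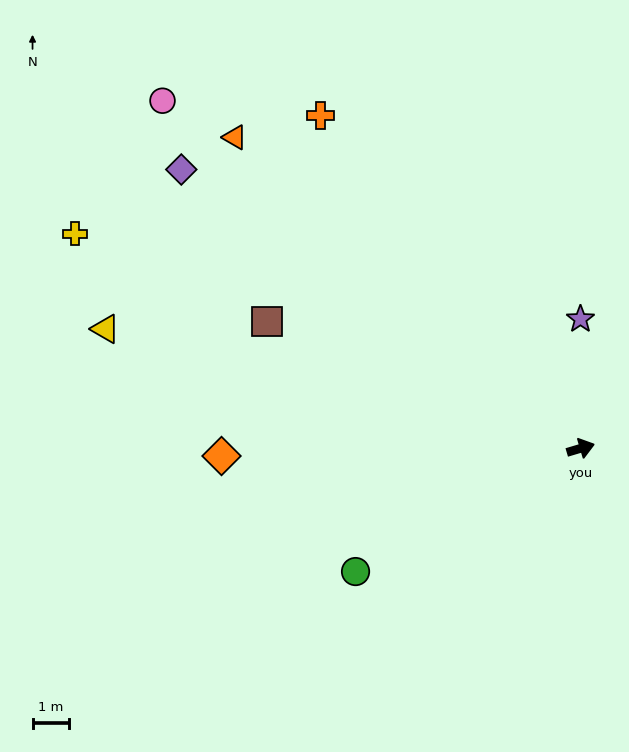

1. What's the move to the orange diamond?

turn left 165°, forward 9.8 m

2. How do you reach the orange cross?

turn left 111°, forward 11.5 m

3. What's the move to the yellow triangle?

turn left 149°, forward 13.4 m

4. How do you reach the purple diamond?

turn left 129°, forward 13.3 m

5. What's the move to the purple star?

turn left 74°, forward 3.5 m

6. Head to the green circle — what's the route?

turn right 168°, forward 7.0 m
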